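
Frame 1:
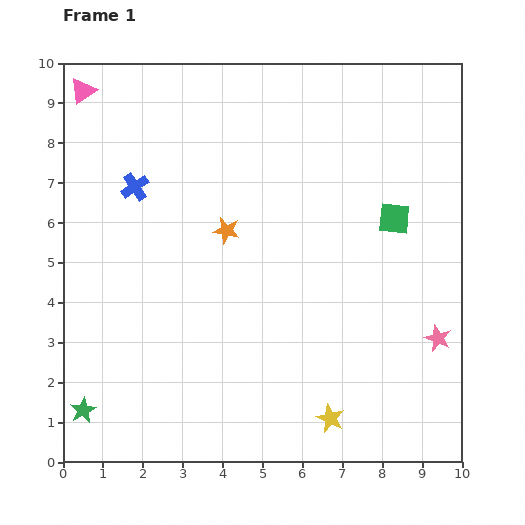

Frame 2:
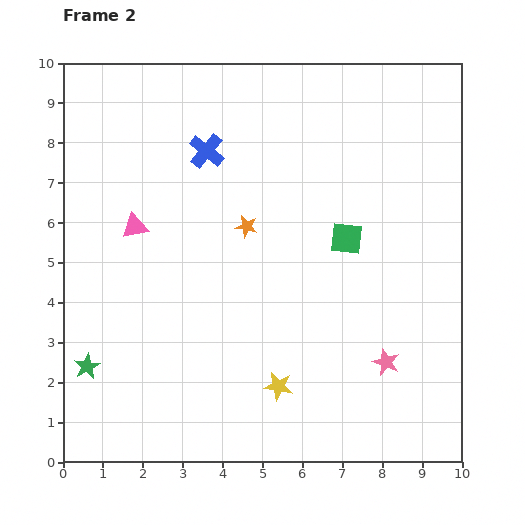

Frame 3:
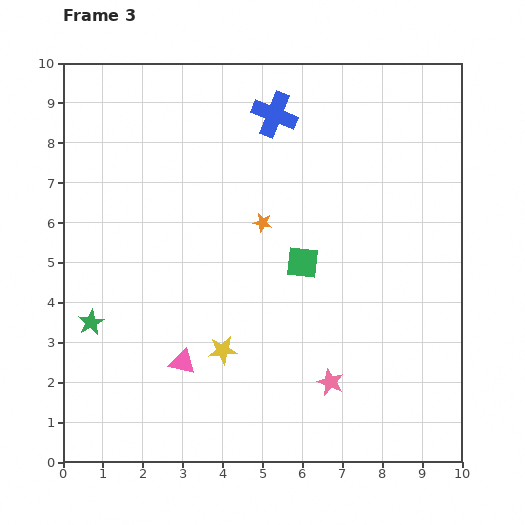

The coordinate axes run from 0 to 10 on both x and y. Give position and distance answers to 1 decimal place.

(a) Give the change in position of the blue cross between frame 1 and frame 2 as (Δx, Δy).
(1.8, 0.9)

The blue cross was at (1.8, 6.9) in frame 1 and (3.6, 7.8) in frame 2.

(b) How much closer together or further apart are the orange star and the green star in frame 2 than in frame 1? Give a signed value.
-0.5

Distance in frame 1: 5.8. Distance in frame 2: 5.3.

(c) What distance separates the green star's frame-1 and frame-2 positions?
1.1

The green star moved from (0.5, 1.3) to (0.6, 2.4), a distance of √(0.1² + 1.1²) ≈ 1.1.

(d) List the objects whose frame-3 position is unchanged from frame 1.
none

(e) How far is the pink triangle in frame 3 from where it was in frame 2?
3.6

The pink triangle moved from (1.8, 5.9) to (3.0, 2.5), a distance of √(1.2² + 3.4²) ≈ 3.6.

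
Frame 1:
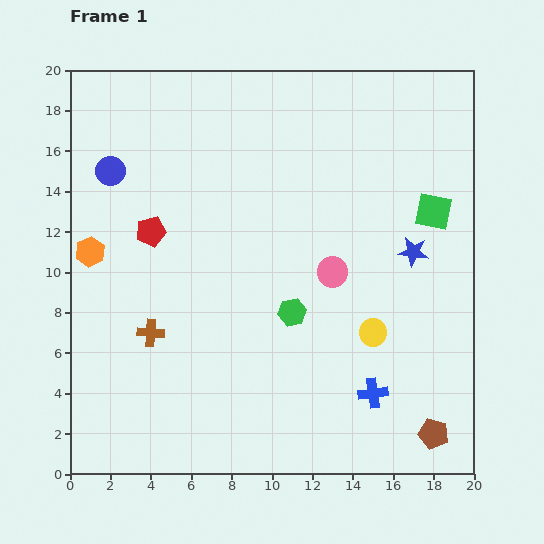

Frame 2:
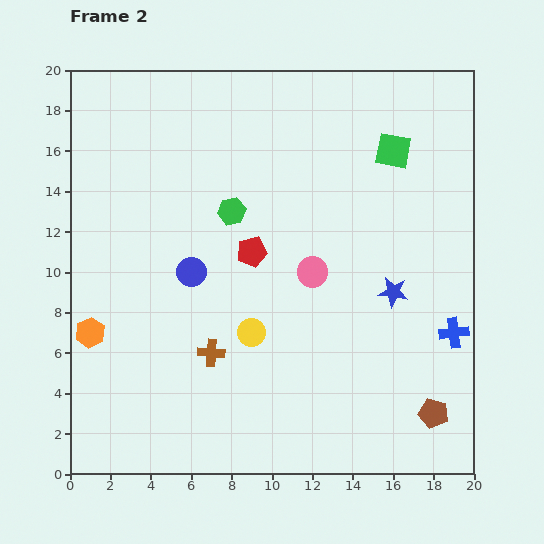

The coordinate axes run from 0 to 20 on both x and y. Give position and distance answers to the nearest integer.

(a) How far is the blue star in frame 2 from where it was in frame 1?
2

The blue star moved from (17, 11) to (16, 9), a distance of √(1² + 2²) ≈ 2.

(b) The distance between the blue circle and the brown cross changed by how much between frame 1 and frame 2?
-4

Distance in frame 1: 8. Distance in frame 2: 4.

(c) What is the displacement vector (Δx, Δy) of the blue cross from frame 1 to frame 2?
(4, 3)

The blue cross was at (15, 4) in frame 1 and (19, 7) in frame 2.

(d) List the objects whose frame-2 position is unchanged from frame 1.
none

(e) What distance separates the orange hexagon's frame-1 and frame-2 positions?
4

The orange hexagon moved from (1, 11) to (1, 7), a distance of √(0² + 4²) ≈ 4.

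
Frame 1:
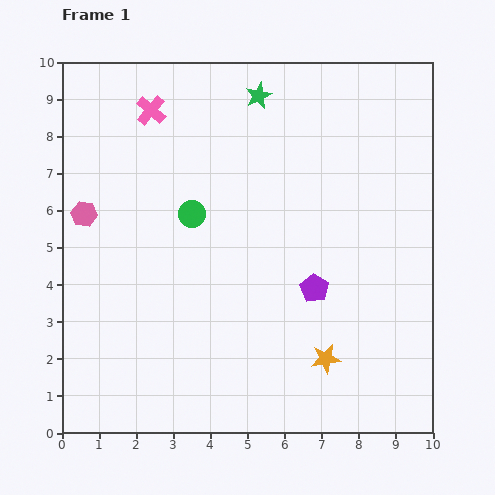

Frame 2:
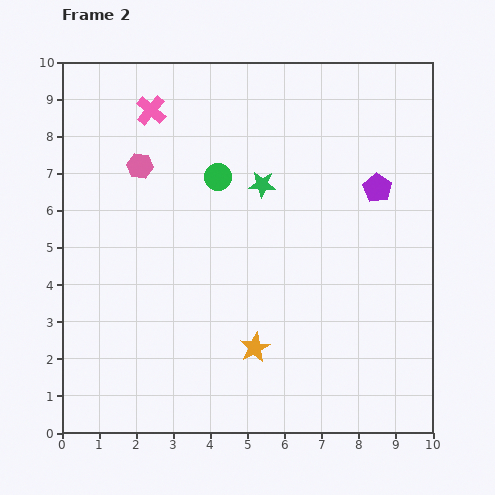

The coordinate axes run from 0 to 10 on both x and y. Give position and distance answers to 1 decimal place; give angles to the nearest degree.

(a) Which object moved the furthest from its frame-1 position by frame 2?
the purple pentagon

(moved 3.2; next 2.4)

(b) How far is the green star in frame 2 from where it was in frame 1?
2.4

The green star moved from (5.3, 9.1) to (5.4, 6.7), a distance of √(0.1² + 2.4²) ≈ 2.4.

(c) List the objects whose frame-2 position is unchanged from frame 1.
the pink cross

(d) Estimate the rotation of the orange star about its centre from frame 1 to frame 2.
19° counter-clockwise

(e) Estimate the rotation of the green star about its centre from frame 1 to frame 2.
27° clockwise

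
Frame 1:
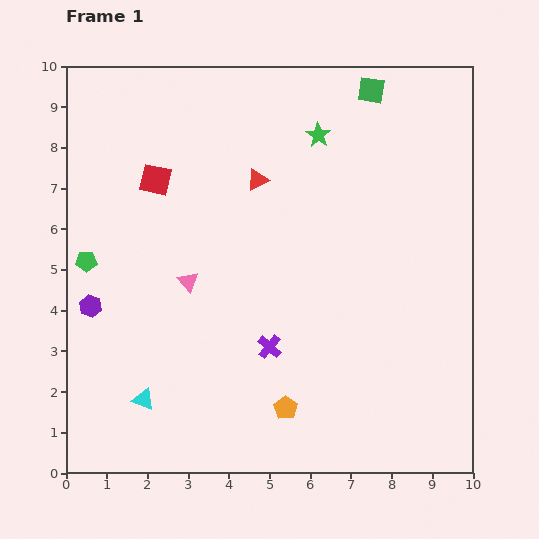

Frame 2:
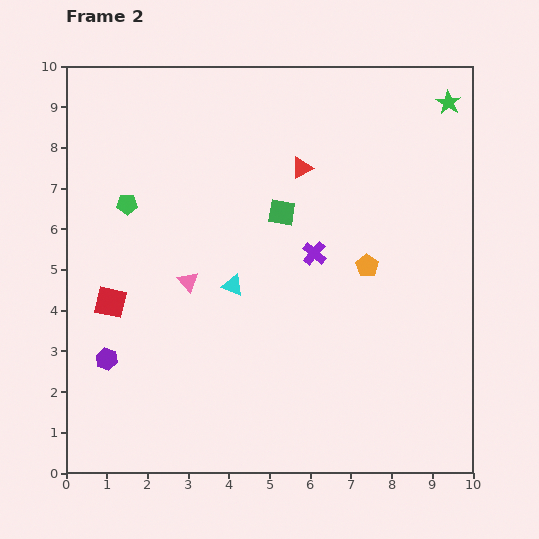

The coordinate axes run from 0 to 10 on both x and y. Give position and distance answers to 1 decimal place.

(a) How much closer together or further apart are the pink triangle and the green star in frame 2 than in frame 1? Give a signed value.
+3.0

Distance in frame 1: 4.8. Distance in frame 2: 7.8.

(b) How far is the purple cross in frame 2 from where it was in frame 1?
2.5

The purple cross moved from (5.0, 3.1) to (6.1, 5.4), a distance of √(1.1² + 2.3²) ≈ 2.5.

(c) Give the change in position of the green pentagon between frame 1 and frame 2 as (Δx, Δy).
(1.0, 1.4)

The green pentagon was at (0.5, 5.2) in frame 1 and (1.5, 6.6) in frame 2.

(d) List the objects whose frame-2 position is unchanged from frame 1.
the pink triangle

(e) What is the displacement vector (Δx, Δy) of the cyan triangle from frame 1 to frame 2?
(2.2, 2.8)

The cyan triangle was at (1.9, 1.8) in frame 1 and (4.1, 4.6) in frame 2.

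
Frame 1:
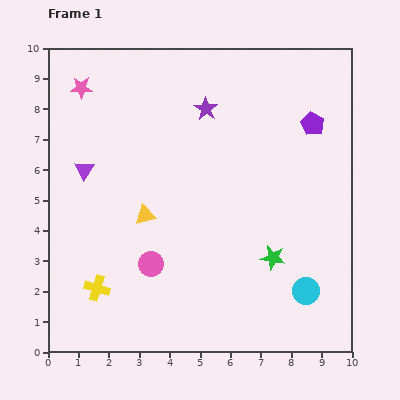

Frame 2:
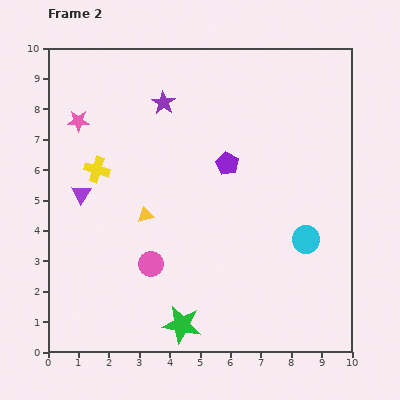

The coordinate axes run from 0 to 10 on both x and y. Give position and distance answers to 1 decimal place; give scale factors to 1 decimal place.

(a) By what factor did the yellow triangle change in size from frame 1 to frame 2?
0.8×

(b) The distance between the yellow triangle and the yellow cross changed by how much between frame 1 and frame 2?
-0.7

Distance in frame 1: 2.9. Distance in frame 2: 2.2.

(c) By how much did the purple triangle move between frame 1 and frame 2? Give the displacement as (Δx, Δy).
(-0.1, -0.8)

The purple triangle was at (1.2, 6.0) in frame 1 and (1.1, 5.2) in frame 2.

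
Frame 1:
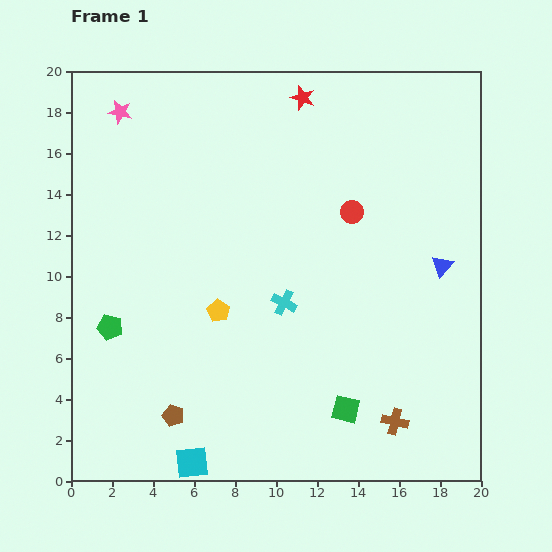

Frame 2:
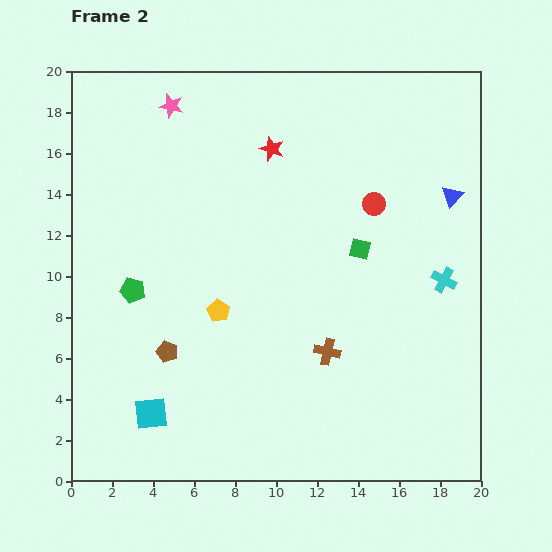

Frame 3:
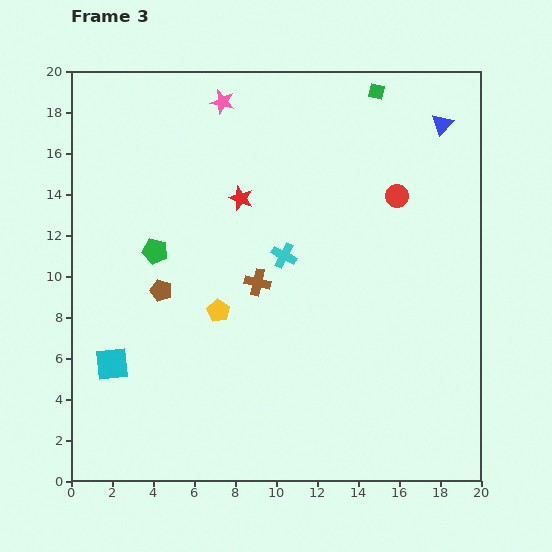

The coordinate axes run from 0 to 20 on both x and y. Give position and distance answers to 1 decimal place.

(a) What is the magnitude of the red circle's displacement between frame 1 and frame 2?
1.2

The red circle moved from (13.7, 13.1) to (14.8, 13.5), a distance of √(1.1² + 0.4²) ≈ 1.2.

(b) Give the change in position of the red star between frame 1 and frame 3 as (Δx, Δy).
(-3.0, -4.9)

The red star was at (11.3, 18.7) in frame 1 and (8.3, 13.8) in frame 3.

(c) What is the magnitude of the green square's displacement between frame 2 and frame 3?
7.7

The green square moved from (14.1, 11.3) to (14.9, 19.0), a distance of √(0.8² + 7.7²) ≈ 7.7.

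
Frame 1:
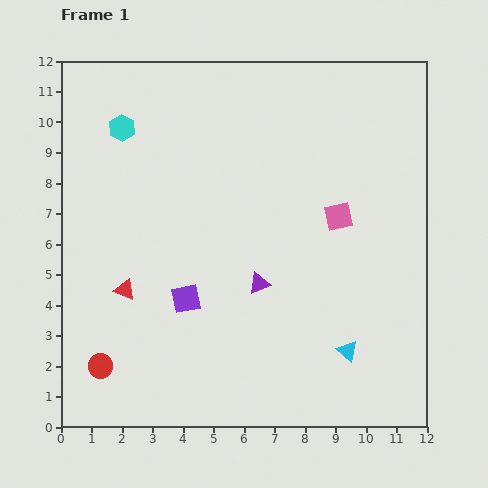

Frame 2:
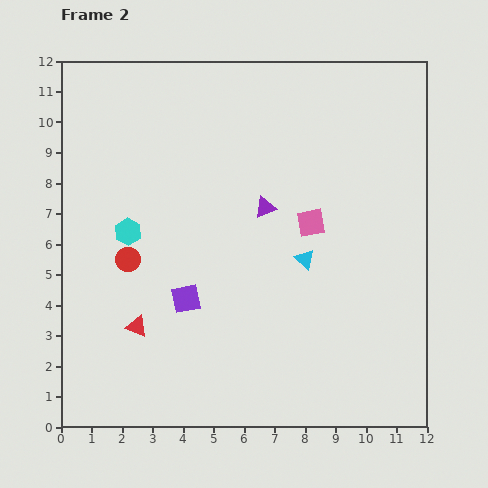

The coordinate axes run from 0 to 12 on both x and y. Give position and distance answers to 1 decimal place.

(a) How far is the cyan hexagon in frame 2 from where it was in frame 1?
3.4

The cyan hexagon moved from (2.0, 9.8) to (2.2, 6.4), a distance of √(0.2² + 3.4²) ≈ 3.4.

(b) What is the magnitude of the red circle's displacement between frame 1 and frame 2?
3.6

The red circle moved from (1.3, 2.0) to (2.2, 5.5), a distance of √(0.9² + 3.5²) ≈ 3.6.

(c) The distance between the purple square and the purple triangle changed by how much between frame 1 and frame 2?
+1.5

Distance in frame 1: 2.5. Distance in frame 2: 4.0.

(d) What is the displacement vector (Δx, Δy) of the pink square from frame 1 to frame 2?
(-0.9, -0.2)

The pink square was at (9.1, 6.9) in frame 1 and (8.2, 6.7) in frame 2.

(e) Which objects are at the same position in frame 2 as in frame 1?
the purple square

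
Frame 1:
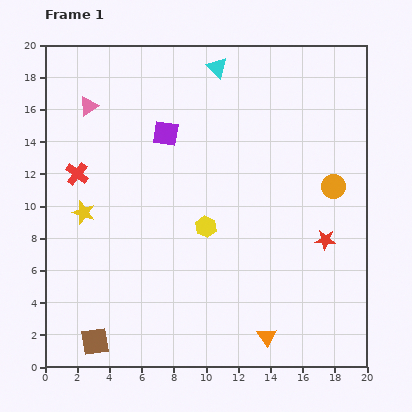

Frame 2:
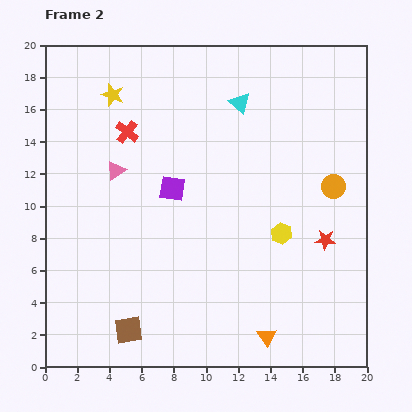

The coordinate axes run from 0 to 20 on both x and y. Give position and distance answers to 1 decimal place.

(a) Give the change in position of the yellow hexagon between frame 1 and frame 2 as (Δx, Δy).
(4.7, -0.4)

The yellow hexagon was at (10.0, 8.7) in frame 1 and (14.7, 8.3) in frame 2.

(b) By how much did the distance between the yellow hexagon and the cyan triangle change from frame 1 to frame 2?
-1.4

Distance in frame 1: 9.9. Distance in frame 2: 8.5.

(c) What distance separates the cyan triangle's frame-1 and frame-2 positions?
2.6

The cyan triangle moved from (10.7, 18.6) to (12.1, 16.4), a distance of √(1.4² + 2.2²) ≈ 2.6.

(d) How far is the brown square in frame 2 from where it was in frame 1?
2.2

The brown square moved from (3.1, 1.6) to (5.2, 2.3), a distance of √(2.1² + 0.7²) ≈ 2.2.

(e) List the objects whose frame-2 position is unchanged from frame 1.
the orange circle, the orange triangle, the red star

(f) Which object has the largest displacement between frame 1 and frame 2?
the yellow star

(moved 7.5; next 4.7)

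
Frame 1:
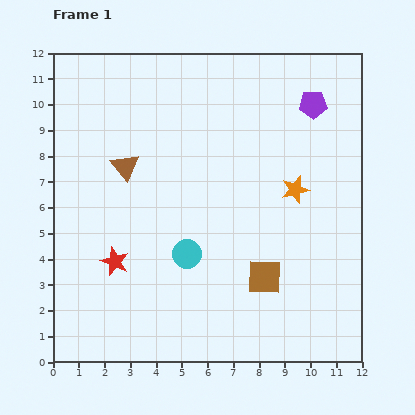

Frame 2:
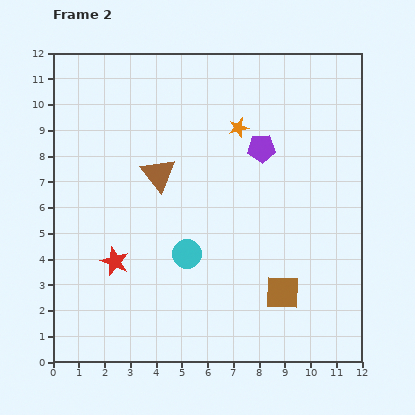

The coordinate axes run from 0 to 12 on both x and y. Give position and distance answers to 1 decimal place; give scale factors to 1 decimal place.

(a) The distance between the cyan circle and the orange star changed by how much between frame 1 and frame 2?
+0.4

Distance in frame 1: 4.9. Distance in frame 2: 5.3.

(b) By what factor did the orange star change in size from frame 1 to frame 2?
0.7×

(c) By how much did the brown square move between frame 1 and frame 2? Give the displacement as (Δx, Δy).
(0.7, -0.6)

The brown square was at (8.2, 3.3) in frame 1 and (8.9, 2.7) in frame 2.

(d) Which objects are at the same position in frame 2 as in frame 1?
the red star, the cyan circle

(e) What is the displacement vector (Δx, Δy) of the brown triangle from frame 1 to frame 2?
(1.3, -0.3)

The brown triangle was at (2.8, 7.6) in frame 1 and (4.1, 7.3) in frame 2.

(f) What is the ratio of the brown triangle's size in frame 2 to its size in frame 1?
1.3×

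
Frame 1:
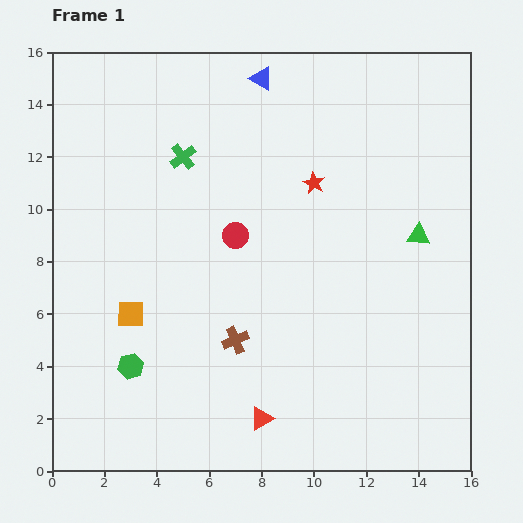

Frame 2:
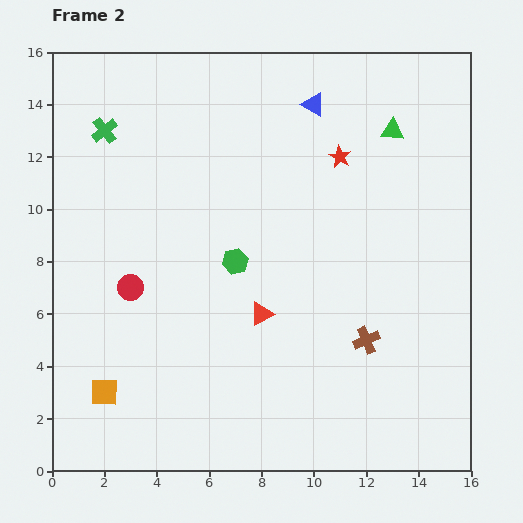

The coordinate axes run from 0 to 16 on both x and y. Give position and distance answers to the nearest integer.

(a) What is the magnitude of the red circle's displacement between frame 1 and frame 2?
4

The red circle moved from (7, 9) to (3, 7), a distance of √(4² + 2²) ≈ 4.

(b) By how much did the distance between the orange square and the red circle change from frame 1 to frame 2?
-1

Distance in frame 1: 5. Distance in frame 2: 4.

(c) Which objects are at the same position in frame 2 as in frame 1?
none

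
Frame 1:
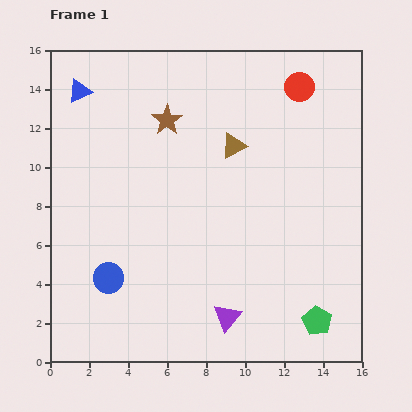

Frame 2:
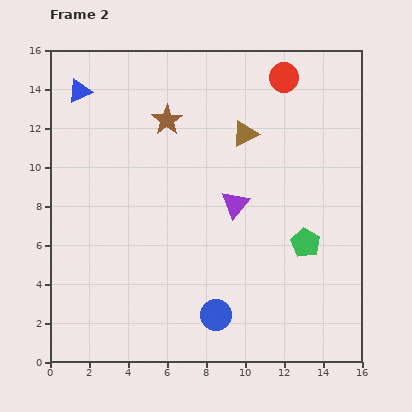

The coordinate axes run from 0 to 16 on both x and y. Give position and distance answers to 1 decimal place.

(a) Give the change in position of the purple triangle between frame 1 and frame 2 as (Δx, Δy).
(0.4, 5.8)

The purple triangle was at (9.1, 2.3) in frame 1 and (9.5, 8.1) in frame 2.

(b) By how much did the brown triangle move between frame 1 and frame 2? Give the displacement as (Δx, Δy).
(0.6, 0.6)

The brown triangle was at (9.4, 11.1) in frame 1 and (10.0, 11.7) in frame 2.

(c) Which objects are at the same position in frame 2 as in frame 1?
the brown star, the blue triangle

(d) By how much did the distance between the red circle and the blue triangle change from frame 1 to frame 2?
-0.8

Distance in frame 1: 11.3. Distance in frame 2: 10.5.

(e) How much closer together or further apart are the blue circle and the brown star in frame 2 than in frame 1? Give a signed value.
+1.7

Distance in frame 1: 8.6. Distance in frame 2: 10.3.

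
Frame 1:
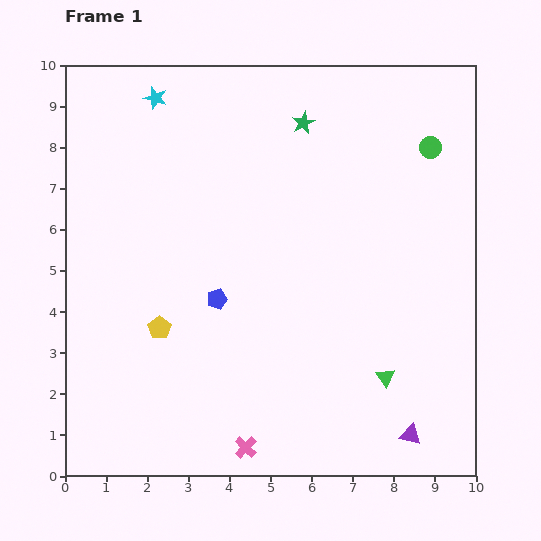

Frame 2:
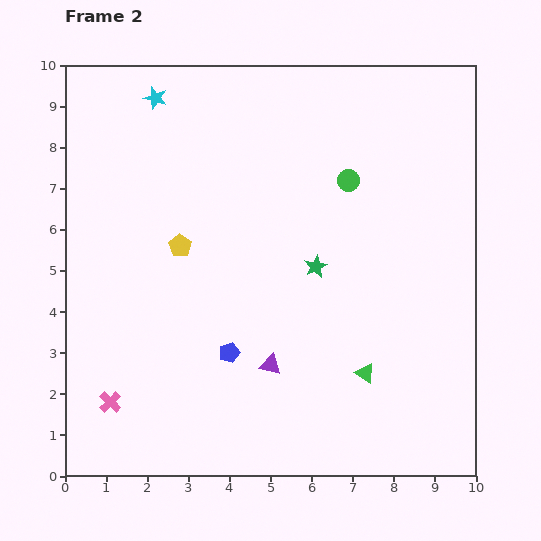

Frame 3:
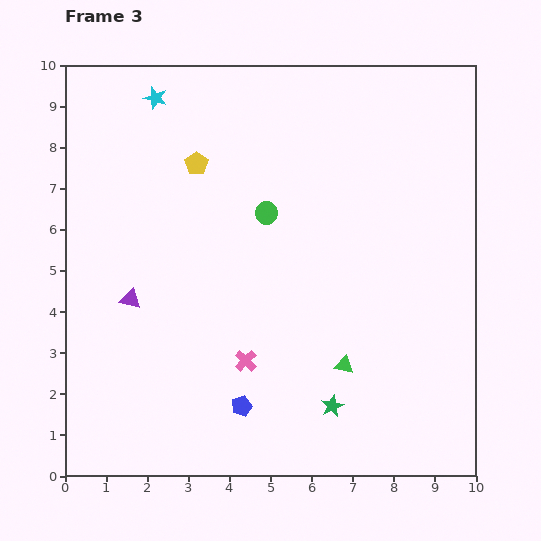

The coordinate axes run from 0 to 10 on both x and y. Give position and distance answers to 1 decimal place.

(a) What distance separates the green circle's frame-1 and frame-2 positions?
2.2

The green circle moved from (8.9, 8.0) to (6.9, 7.2), a distance of √(2.0² + 0.8²) ≈ 2.2.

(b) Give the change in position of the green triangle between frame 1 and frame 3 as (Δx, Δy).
(-1.0, 0.3)

The green triangle was at (7.8, 2.4) in frame 1 and (6.8, 2.7) in frame 3.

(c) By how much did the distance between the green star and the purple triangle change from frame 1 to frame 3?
-2.5

Distance in frame 1: 8.0. Distance in frame 3: 5.5.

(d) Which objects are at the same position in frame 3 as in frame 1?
the cyan star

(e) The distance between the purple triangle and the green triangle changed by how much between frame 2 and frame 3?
+3.1

Distance in frame 2: 2.3. Distance in frame 3: 5.4.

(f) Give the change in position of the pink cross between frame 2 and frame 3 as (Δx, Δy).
(3.3, 1.0)

The pink cross was at (1.1, 1.8) in frame 2 and (4.4, 2.8) in frame 3.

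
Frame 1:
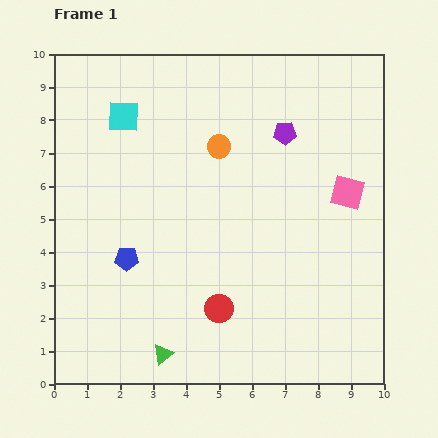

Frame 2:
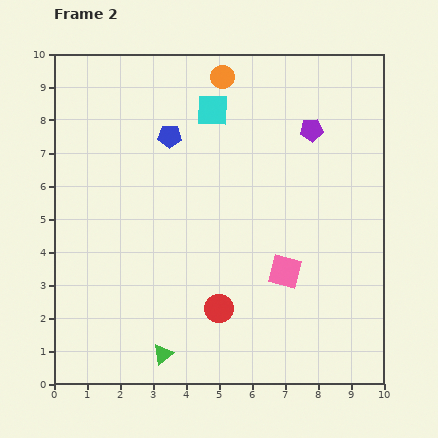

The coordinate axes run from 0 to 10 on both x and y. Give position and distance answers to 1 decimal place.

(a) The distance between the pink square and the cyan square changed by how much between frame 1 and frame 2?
-1.8

Distance in frame 1: 7.2. Distance in frame 2: 5.4.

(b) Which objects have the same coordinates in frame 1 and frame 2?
the red circle, the green triangle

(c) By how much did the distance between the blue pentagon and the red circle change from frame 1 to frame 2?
+2.2

Distance in frame 1: 3.2. Distance in frame 2: 5.4.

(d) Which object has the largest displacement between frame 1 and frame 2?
the blue pentagon

(moved 3.9; next 3.1)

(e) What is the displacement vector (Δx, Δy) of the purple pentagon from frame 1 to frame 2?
(0.8, 0.1)

The purple pentagon was at (7.0, 7.6) in frame 1 and (7.8, 7.7) in frame 2.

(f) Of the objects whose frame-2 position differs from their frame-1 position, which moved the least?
the purple pentagon

(moved 0.8)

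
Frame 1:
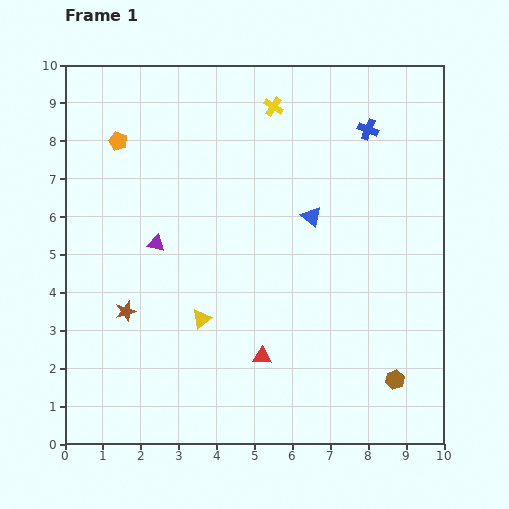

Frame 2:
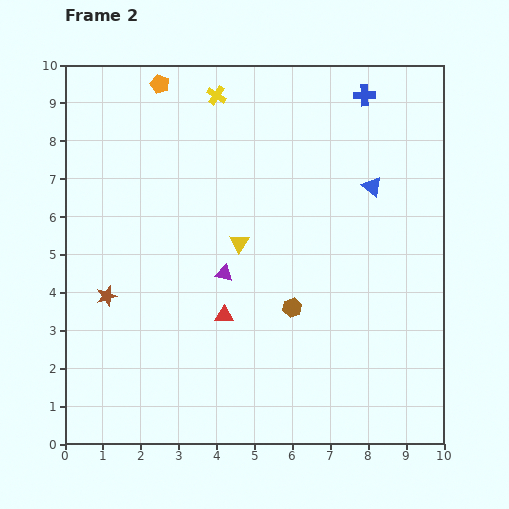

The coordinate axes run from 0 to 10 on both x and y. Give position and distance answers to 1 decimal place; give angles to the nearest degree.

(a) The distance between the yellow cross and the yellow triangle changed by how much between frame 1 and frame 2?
-2.0

Distance in frame 1: 5.9. Distance in frame 2: 3.9.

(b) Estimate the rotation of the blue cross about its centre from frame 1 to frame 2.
24° counter-clockwise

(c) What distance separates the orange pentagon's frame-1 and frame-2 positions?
1.9

The orange pentagon moved from (1.4, 8.0) to (2.5, 9.5), a distance of √(1.1² + 1.5²) ≈ 1.9.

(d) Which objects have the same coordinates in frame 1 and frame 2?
none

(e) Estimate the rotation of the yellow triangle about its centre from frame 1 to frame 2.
20° counter-clockwise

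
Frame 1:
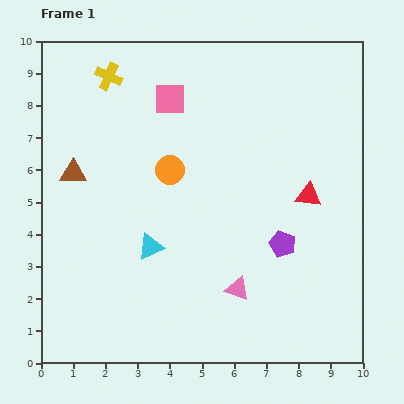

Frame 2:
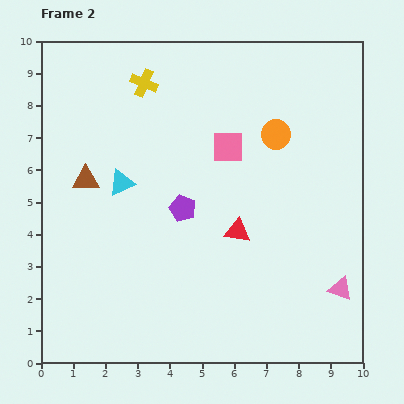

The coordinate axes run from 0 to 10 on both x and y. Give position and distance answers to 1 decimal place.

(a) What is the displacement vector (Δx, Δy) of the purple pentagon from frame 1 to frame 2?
(-3.1, 1.1)

The purple pentagon was at (7.5, 3.7) in frame 1 and (4.4, 4.8) in frame 2.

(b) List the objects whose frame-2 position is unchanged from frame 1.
none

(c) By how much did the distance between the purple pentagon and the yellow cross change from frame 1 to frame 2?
-3.4

Distance in frame 1: 7.5. Distance in frame 2: 4.1.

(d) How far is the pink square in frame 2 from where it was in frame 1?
2.3

The pink square moved from (4.0, 8.2) to (5.8, 6.7), a distance of √(1.8² + 1.5²) ≈ 2.3.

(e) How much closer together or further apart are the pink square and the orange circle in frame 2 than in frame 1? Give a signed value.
-0.6

Distance in frame 1: 2.2. Distance in frame 2: 1.6.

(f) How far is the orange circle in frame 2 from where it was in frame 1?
3.5

The orange circle moved from (4.0, 6.0) to (7.3, 7.1), a distance of √(3.3² + 1.1²) ≈ 3.5.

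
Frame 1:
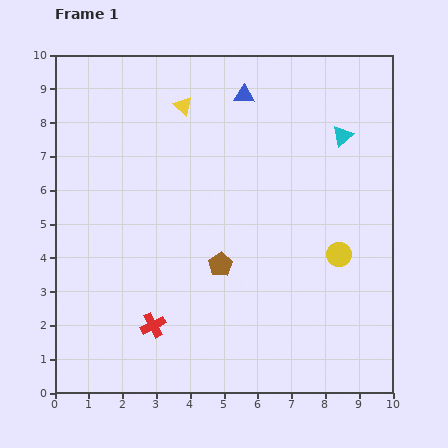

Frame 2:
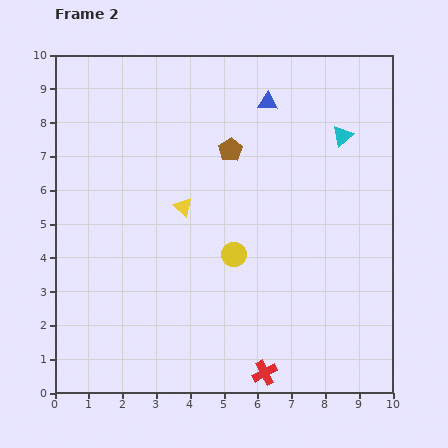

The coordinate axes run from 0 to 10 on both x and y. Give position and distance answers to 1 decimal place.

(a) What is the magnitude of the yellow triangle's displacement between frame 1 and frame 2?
3.0

The yellow triangle moved from (3.8, 8.5) to (3.8, 5.5), a distance of √(0.0² + 3.0²) ≈ 3.0.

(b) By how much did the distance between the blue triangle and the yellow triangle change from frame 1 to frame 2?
+2.2

Distance in frame 1: 1.8. Distance in frame 2: 4.0.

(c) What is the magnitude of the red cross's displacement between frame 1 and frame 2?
3.6

The red cross moved from (2.9, 2.0) to (6.2, 0.6), a distance of √(3.3² + 1.4²) ≈ 3.6.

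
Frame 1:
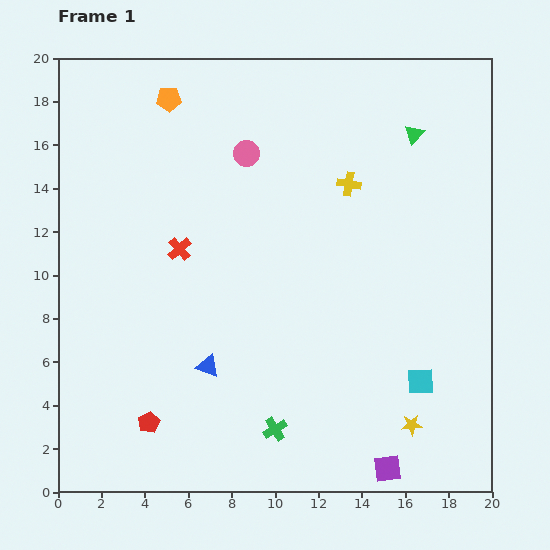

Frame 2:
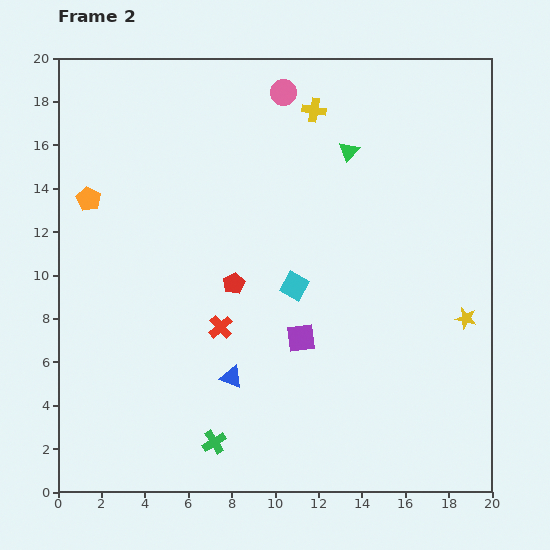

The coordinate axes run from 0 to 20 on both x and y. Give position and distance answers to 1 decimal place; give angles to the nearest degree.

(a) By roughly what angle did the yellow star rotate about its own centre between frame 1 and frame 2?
16° clockwise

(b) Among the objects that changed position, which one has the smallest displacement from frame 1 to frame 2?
the blue triangle

(moved 1.2)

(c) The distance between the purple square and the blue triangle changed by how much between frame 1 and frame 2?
-5.8

Distance in frame 1: 9.5. Distance in frame 2: 3.7.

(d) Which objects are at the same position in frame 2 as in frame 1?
none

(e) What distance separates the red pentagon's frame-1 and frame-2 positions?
7.5

The red pentagon moved from (4.2, 3.2) to (8.1, 9.6), a distance of √(3.9² + 6.4²) ≈ 7.5.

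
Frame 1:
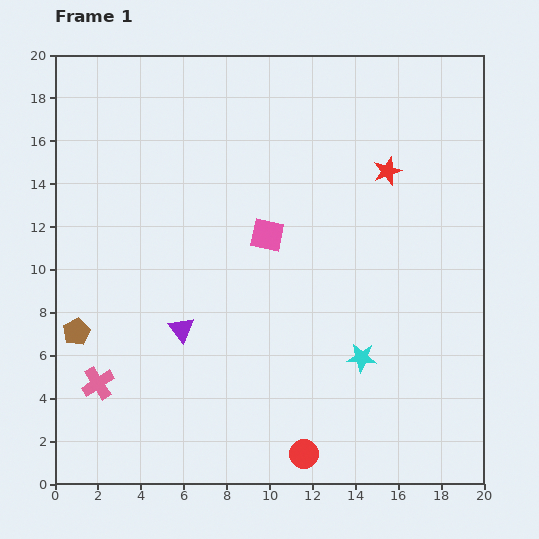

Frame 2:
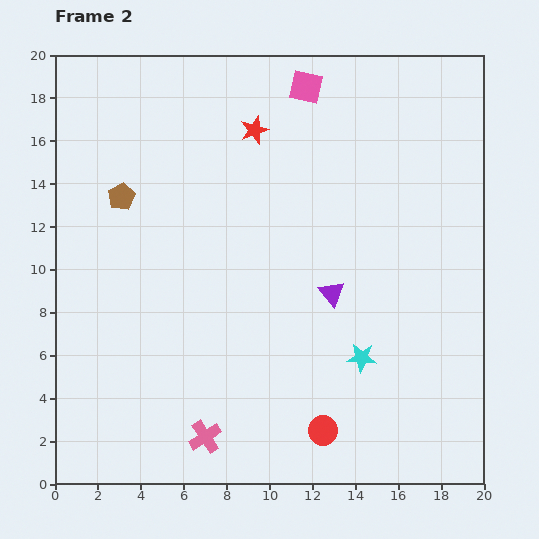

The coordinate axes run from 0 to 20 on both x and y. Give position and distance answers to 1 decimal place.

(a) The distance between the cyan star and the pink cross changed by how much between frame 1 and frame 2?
-4.2

Distance in frame 1: 12.4. Distance in frame 2: 8.2.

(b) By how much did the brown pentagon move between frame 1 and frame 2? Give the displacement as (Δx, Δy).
(2.1, 6.3)

The brown pentagon was at (1.0, 7.1) in frame 1 and (3.1, 13.4) in frame 2.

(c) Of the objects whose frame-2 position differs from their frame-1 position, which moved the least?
the red circle

(moved 1.4)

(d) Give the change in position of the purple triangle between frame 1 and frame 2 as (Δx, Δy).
(7.0, 1.7)

The purple triangle was at (5.9, 7.2) in frame 1 and (12.9, 8.9) in frame 2.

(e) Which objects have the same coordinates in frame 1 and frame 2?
the cyan star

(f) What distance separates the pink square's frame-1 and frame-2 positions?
7.1

The pink square moved from (9.9, 11.6) to (11.7, 18.5), a distance of √(1.8² + 6.9²) ≈ 7.1.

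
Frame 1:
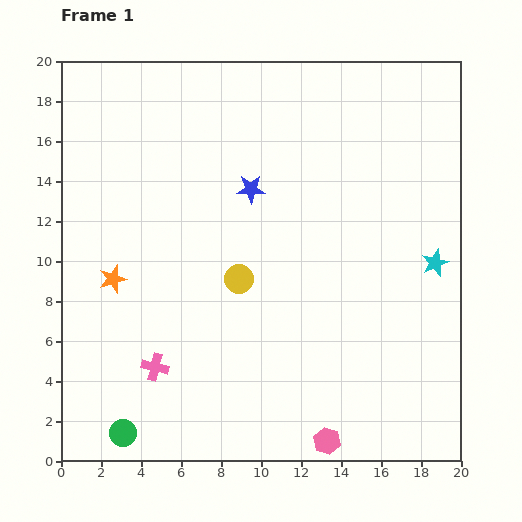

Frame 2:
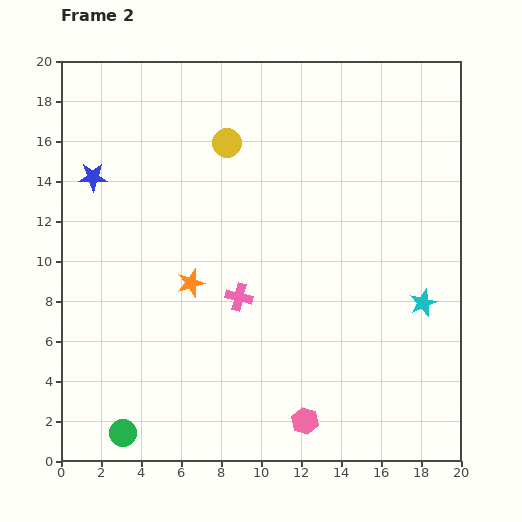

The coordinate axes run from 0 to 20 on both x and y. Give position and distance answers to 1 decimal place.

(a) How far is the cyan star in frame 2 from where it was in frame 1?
2.1

The cyan star moved from (18.7, 9.9) to (18.1, 7.9), a distance of √(0.6² + 2.0²) ≈ 2.1.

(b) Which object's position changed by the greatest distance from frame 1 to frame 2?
the blue star

(moved 7.9; next 6.8)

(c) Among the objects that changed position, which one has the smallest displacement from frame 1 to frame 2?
the pink hexagon

(moved 1.5)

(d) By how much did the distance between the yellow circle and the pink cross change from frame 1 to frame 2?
+1.6

Distance in frame 1: 6.1. Distance in frame 2: 7.7.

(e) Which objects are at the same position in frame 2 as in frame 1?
the green circle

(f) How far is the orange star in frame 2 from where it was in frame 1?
3.9

The orange star moved from (2.6, 9.1) to (6.5, 8.9), a distance of √(3.9² + 0.2²) ≈ 3.9.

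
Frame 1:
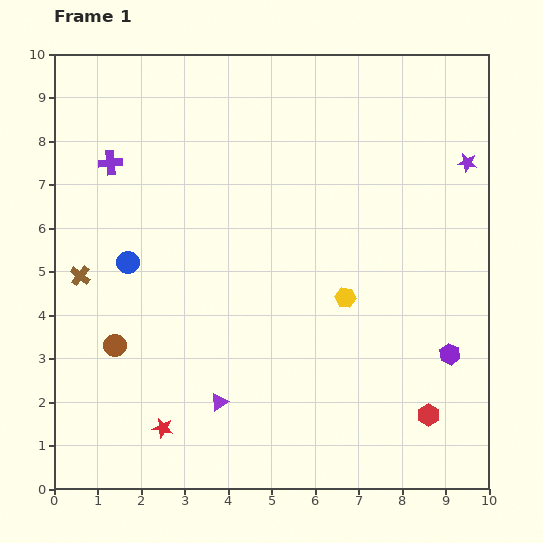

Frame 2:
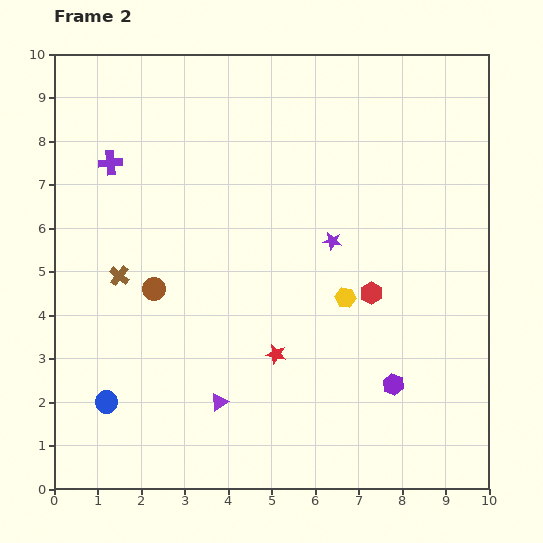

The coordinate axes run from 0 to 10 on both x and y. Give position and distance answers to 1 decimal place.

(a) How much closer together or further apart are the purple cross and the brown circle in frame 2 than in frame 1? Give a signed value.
-1.1

Distance in frame 1: 4.2. Distance in frame 2: 3.1.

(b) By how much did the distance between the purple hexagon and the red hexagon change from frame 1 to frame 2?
+0.7

Distance in frame 1: 1.5. Distance in frame 2: 2.2.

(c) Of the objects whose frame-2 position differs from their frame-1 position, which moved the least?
the brown cross

(moved 0.9)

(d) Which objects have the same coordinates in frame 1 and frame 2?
the yellow hexagon, the purple cross, the purple triangle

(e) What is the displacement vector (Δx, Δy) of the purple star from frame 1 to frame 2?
(-3.1, -1.8)

The purple star was at (9.5, 7.5) in frame 1 and (6.4, 5.7) in frame 2.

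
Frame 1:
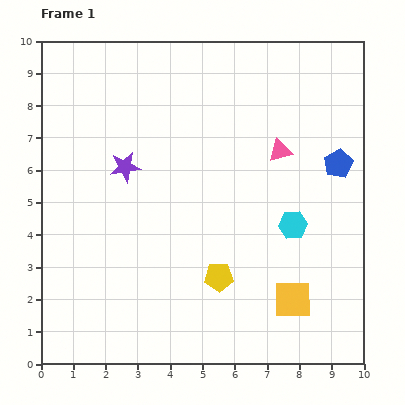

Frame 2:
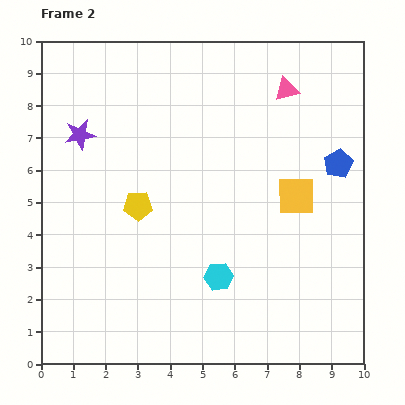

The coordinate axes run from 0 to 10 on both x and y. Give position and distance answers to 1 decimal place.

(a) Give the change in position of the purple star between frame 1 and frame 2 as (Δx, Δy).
(-1.4, 1.0)

The purple star was at (2.6, 6.1) in frame 1 and (1.2, 7.1) in frame 2.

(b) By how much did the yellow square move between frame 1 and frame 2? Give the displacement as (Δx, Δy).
(0.1, 3.2)

The yellow square was at (7.8, 2.0) in frame 1 and (7.9, 5.2) in frame 2.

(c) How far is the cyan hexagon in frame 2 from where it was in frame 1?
2.8

The cyan hexagon moved from (7.8, 4.3) to (5.5, 2.7), a distance of √(2.3² + 1.6²) ≈ 2.8.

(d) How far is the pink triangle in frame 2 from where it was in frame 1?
1.9

The pink triangle moved from (7.4, 6.6) to (7.6, 8.5), a distance of √(0.2² + 1.9²) ≈ 1.9.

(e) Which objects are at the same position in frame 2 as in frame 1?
the blue pentagon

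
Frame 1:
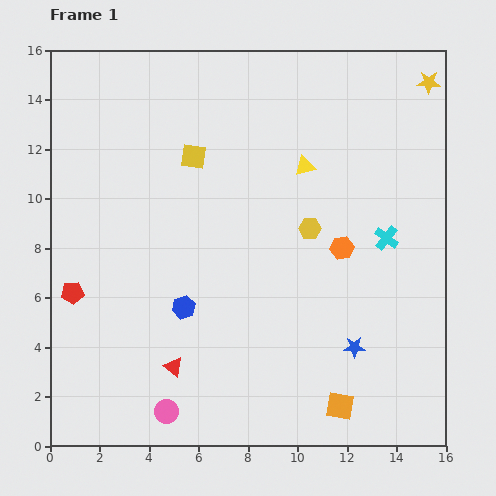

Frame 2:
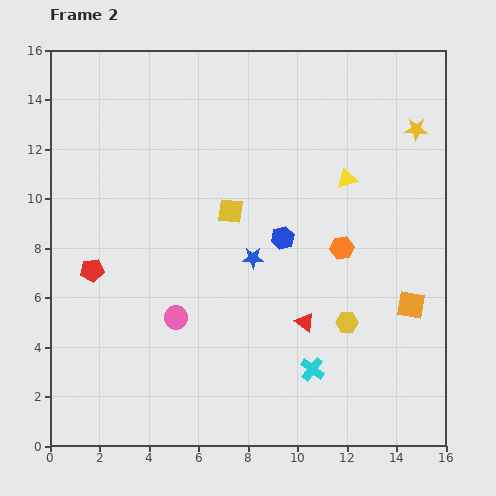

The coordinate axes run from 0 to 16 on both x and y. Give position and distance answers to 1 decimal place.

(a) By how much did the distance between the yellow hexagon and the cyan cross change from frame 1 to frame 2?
-0.7

Distance in frame 1: 3.1. Distance in frame 2: 2.4.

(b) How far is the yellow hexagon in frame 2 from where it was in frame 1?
4.1

The yellow hexagon moved from (10.5, 8.8) to (12.0, 5.0), a distance of √(1.5² + 3.8²) ≈ 4.1.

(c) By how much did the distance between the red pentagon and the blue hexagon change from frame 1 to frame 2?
+3.3

Distance in frame 1: 4.5. Distance in frame 2: 7.8.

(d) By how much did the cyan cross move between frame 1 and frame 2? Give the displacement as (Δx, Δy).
(-3.0, -5.3)

The cyan cross was at (13.6, 8.4) in frame 1 and (10.6, 3.1) in frame 2.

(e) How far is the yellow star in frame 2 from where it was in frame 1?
2.0

The yellow star moved from (15.3, 14.7) to (14.8, 12.8), a distance of √(0.5² + 1.9²) ≈ 2.0.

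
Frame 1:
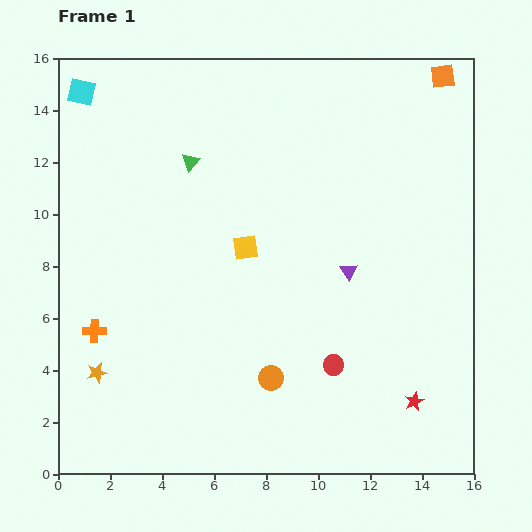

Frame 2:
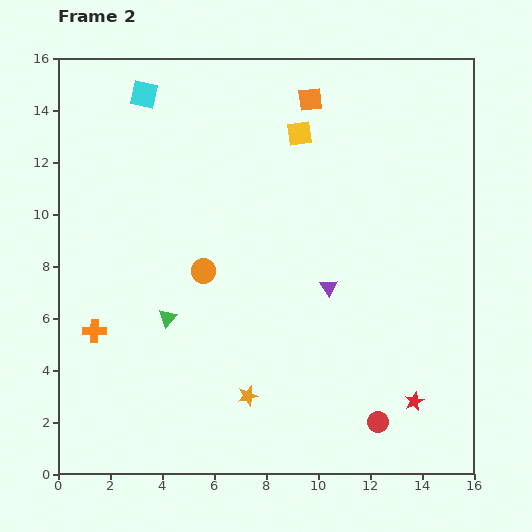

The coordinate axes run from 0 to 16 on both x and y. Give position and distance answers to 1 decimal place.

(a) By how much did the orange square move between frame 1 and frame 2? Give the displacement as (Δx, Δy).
(-5.1, -0.9)

The orange square was at (14.8, 15.3) in frame 1 and (9.7, 14.4) in frame 2.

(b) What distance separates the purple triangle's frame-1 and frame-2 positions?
1.0

The purple triangle moved from (11.2, 7.8) to (10.4, 7.2), a distance of √(0.8² + 0.6²) ≈ 1.0.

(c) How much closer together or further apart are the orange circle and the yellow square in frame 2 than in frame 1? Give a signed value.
+1.4

Distance in frame 1: 5.1. Distance in frame 2: 6.5.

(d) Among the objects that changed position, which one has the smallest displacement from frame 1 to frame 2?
the purple triangle

(moved 1.0)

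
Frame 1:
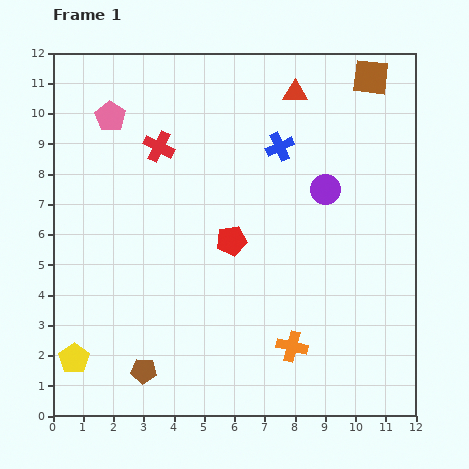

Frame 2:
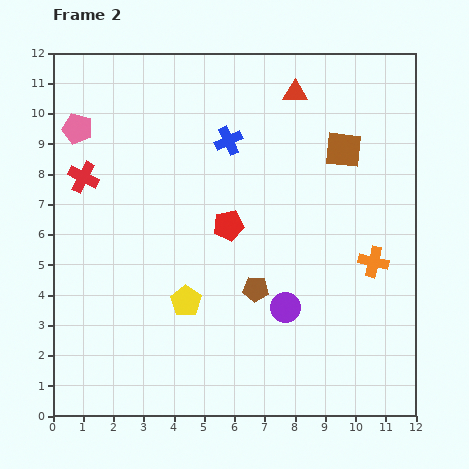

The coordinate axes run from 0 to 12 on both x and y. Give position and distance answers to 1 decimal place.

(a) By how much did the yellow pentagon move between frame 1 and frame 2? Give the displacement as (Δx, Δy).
(3.7, 1.9)

The yellow pentagon was at (0.7, 1.9) in frame 1 and (4.4, 3.8) in frame 2.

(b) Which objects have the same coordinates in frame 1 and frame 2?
the red triangle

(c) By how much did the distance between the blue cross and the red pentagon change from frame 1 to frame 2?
-0.7

Distance in frame 1: 3.5. Distance in frame 2: 2.8.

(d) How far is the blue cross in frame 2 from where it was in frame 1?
1.7

The blue cross moved from (7.5, 8.9) to (5.8, 9.1), a distance of √(1.7² + 0.2²) ≈ 1.7.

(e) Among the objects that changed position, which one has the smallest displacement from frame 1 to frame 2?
the red pentagon

(moved 0.5)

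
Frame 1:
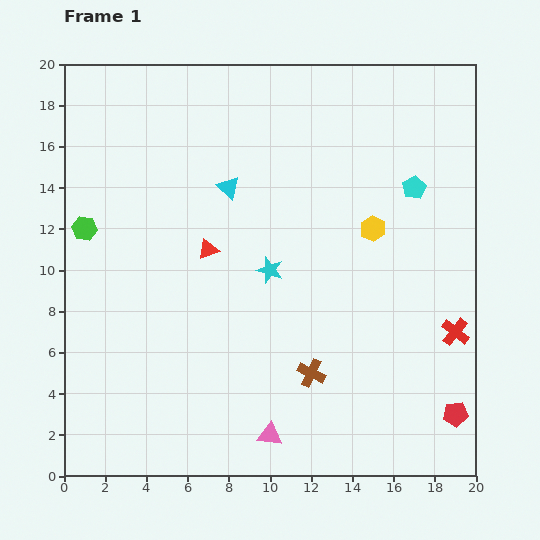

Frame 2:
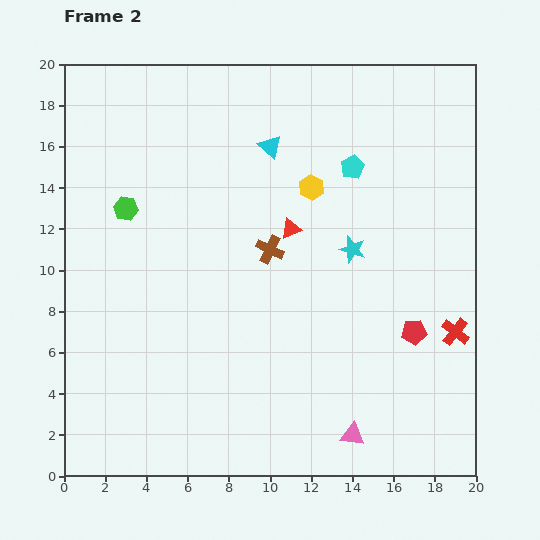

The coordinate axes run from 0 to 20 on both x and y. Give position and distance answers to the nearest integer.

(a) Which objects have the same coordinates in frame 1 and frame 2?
the red cross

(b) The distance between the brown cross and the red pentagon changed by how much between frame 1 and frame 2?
+1

Distance in frame 1: 7. Distance in frame 2: 8.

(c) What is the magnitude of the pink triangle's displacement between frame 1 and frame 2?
4

The pink triangle moved from (10, 2) to (14, 2), a distance of √(4² + 0²) ≈ 4.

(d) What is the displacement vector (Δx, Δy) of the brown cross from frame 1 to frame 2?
(-2, 6)

The brown cross was at (12, 5) in frame 1 and (10, 11) in frame 2.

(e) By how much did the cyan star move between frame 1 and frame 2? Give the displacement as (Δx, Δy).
(4, 1)

The cyan star was at (10, 10) in frame 1 and (14, 11) in frame 2.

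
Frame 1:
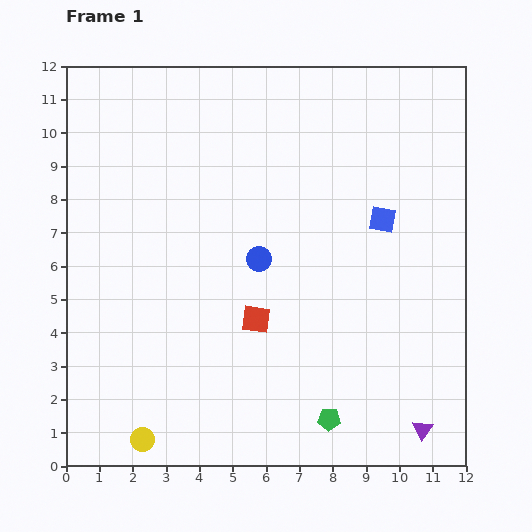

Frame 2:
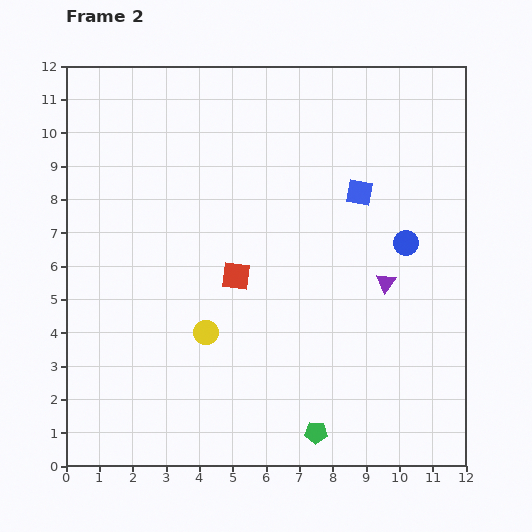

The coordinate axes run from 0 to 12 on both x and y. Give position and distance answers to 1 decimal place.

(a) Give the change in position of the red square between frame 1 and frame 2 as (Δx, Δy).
(-0.6, 1.3)

The red square was at (5.7, 4.4) in frame 1 and (5.1, 5.7) in frame 2.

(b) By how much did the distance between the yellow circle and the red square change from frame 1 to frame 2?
-3.1

Distance in frame 1: 5.0. Distance in frame 2: 1.9.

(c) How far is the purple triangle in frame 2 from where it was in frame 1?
4.5

The purple triangle moved from (10.7, 1.1) to (9.6, 5.5), a distance of √(1.1² + 4.4²) ≈ 4.5.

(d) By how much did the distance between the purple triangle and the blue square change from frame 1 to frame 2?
-3.6

Distance in frame 1: 6.4. Distance in frame 2: 2.8.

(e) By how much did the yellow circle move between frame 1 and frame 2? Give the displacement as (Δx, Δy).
(1.9, 3.2)

The yellow circle was at (2.3, 0.8) in frame 1 and (4.2, 4.0) in frame 2.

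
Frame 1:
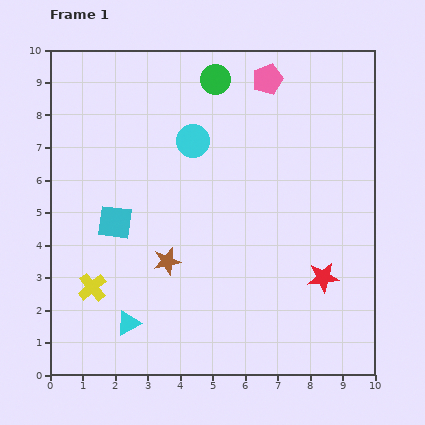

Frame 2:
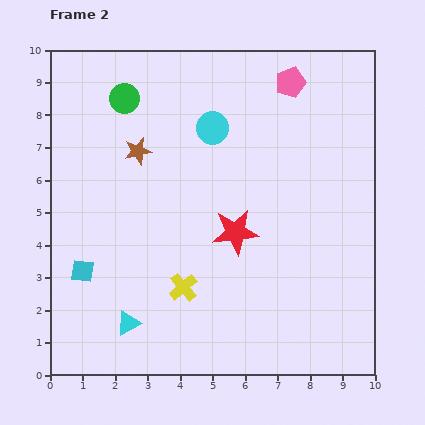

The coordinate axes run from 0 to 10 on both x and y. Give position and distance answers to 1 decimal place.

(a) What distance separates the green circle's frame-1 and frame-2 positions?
2.9

The green circle moved from (5.1, 9.1) to (2.3, 8.5), a distance of √(2.8² + 0.6²) ≈ 2.9.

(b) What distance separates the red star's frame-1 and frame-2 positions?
3.0

The red star moved from (8.4, 3.0) to (5.7, 4.4), a distance of √(2.7² + 1.4²) ≈ 3.0.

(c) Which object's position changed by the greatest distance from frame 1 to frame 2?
the brown star

(moved 3.5; next 3.0)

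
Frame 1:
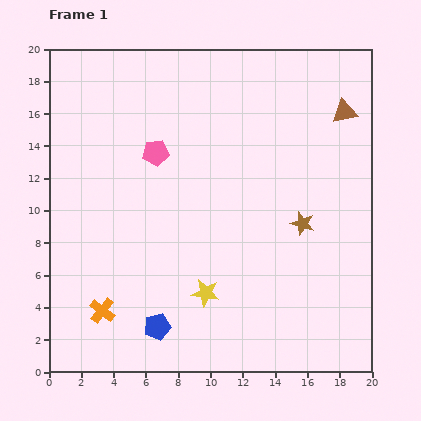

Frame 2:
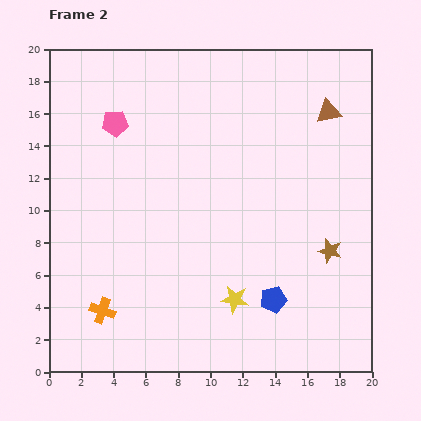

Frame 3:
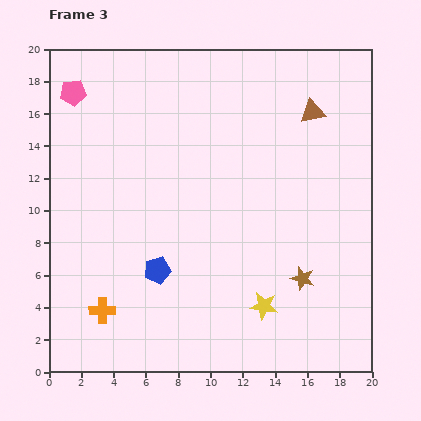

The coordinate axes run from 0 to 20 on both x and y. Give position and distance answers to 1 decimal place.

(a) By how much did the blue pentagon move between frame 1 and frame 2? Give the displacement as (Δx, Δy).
(7.2, 1.7)

The blue pentagon was at (6.7, 2.8) in frame 1 and (13.9, 4.5) in frame 2.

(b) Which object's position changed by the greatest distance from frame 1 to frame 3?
the pink pentagon

(moved 6.3; next 3.7)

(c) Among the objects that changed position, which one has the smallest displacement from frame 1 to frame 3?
the brown triangle

(moved 2.0)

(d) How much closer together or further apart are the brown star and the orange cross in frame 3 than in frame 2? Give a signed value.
-2.0

Distance in frame 2: 14.6. Distance in frame 3: 12.6.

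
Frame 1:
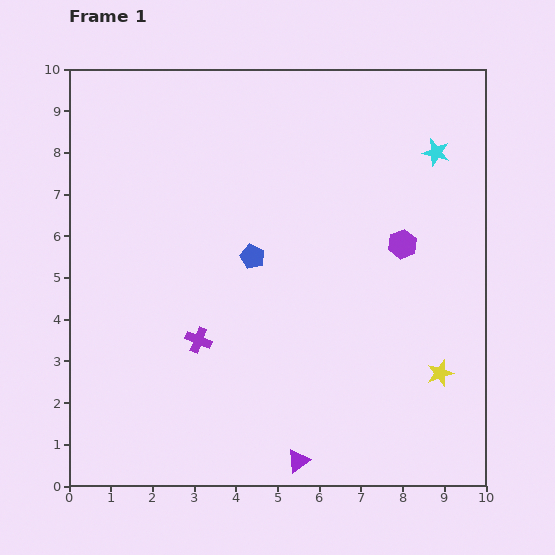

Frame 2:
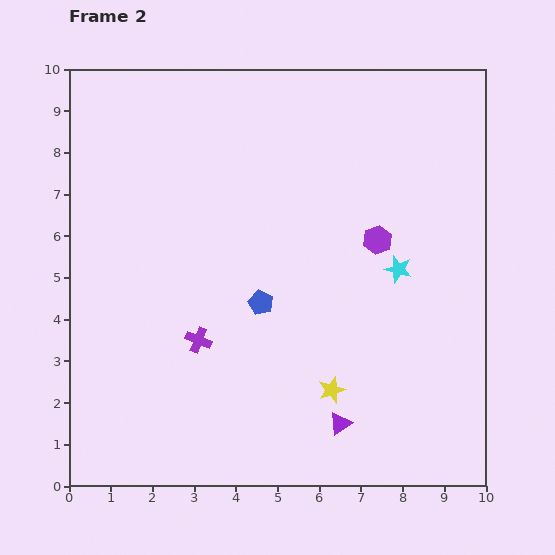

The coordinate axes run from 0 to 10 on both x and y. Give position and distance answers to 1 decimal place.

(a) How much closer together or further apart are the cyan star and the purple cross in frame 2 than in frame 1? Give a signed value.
-2.2

Distance in frame 1: 7.3. Distance in frame 2: 5.1.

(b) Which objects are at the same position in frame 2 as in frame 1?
the purple cross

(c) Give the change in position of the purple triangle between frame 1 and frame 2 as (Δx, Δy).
(1.0, 0.9)

The purple triangle was at (5.5, 0.6) in frame 1 and (6.5, 1.5) in frame 2.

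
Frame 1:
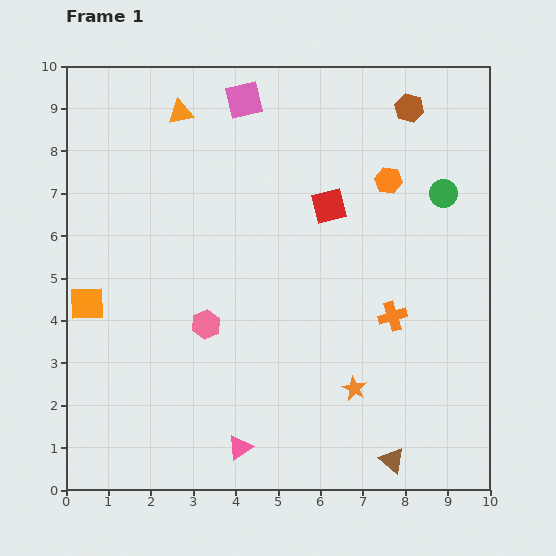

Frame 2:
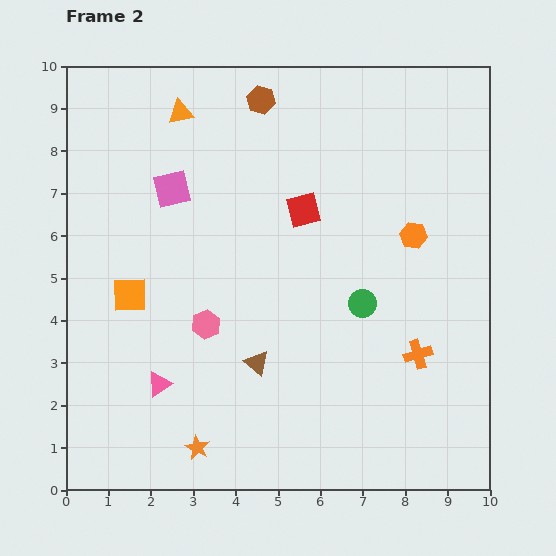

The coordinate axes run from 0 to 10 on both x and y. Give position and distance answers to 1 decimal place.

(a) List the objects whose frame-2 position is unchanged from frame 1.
the orange triangle, the pink hexagon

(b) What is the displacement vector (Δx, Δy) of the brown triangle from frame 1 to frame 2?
(-3.2, 2.3)

The brown triangle was at (7.7, 0.7) in frame 1 and (4.5, 3.0) in frame 2.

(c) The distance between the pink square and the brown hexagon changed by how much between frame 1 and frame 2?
-0.9

Distance in frame 1: 3.9. Distance in frame 2: 3.0.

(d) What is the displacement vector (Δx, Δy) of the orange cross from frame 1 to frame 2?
(0.6, -0.9)

The orange cross was at (7.7, 4.1) in frame 1 and (8.3, 3.2) in frame 2.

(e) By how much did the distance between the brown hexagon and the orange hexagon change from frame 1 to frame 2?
+3.0

Distance in frame 1: 1.8. Distance in frame 2: 4.8.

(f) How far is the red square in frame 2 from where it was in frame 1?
0.6

The red square moved from (6.2, 6.7) to (5.6, 6.6), a distance of √(0.6² + 0.1²) ≈ 0.6.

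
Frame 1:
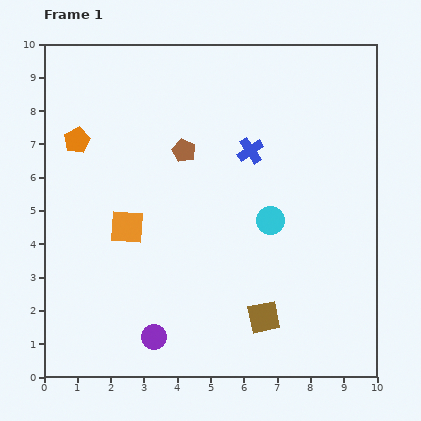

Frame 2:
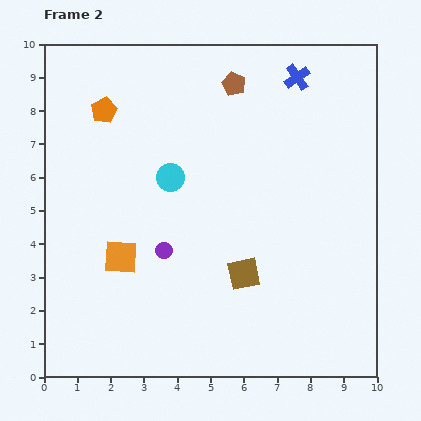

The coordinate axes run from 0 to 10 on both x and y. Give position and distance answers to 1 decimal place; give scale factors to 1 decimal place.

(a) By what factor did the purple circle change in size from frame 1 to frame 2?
0.7×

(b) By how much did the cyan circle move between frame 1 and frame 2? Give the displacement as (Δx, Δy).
(-3.0, 1.3)

The cyan circle was at (6.8, 4.7) in frame 1 and (3.8, 6.0) in frame 2.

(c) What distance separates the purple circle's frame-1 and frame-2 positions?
2.6

The purple circle moved from (3.3, 1.2) to (3.6, 3.8), a distance of √(0.3² + 2.6²) ≈ 2.6.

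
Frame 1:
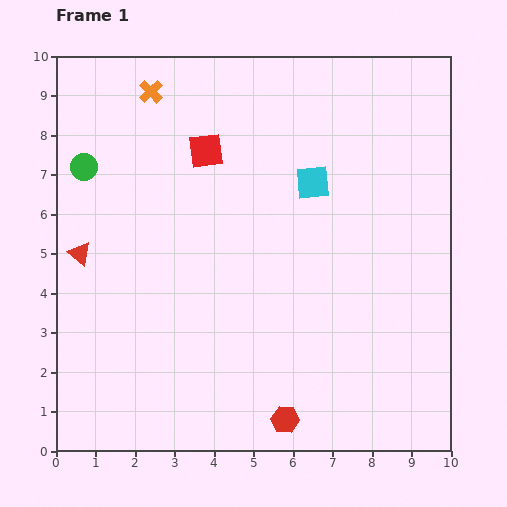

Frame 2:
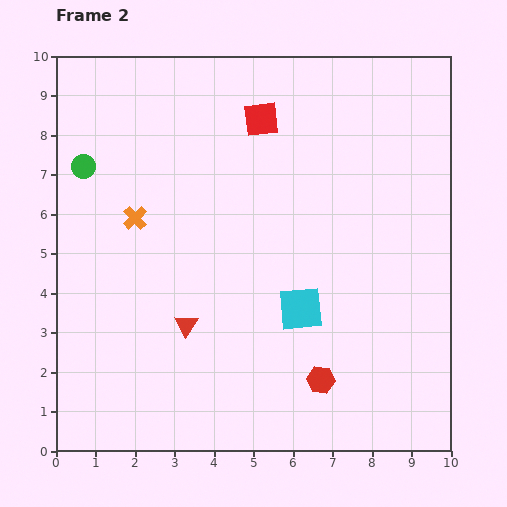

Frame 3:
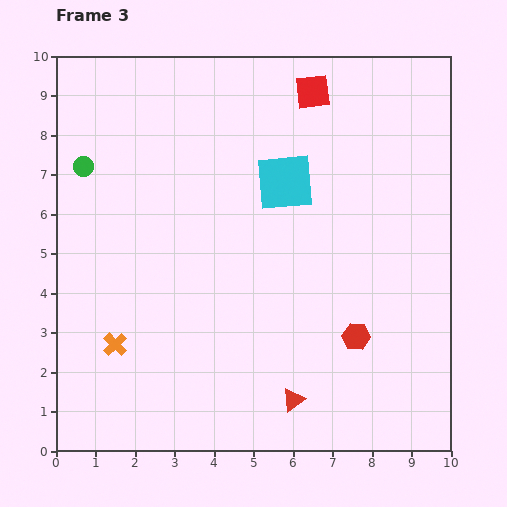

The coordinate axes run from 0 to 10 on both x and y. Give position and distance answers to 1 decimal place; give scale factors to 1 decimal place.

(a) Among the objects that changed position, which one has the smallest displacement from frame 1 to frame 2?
the red hexagon

(moved 1.3)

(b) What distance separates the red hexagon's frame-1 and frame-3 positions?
2.8

The red hexagon moved from (5.8, 0.8) to (7.6, 2.9), a distance of √(1.8² + 2.1²) ≈ 2.8.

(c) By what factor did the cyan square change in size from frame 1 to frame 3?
1.7×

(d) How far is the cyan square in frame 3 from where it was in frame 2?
3.2

The cyan square moved from (6.2, 3.6) to (5.8, 6.8), a distance of √(0.4² + 3.2²) ≈ 3.2.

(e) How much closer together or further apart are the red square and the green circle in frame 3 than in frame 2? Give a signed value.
+1.4

Distance in frame 2: 4.7. Distance in frame 3: 6.1.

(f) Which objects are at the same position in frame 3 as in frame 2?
the green circle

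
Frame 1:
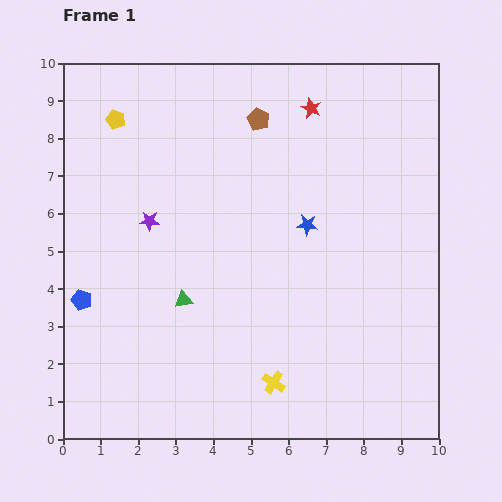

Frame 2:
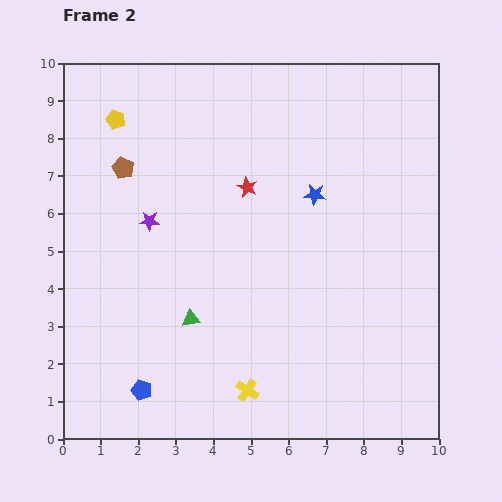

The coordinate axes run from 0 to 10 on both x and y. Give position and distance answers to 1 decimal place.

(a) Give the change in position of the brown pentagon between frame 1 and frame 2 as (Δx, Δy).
(-3.6, -1.3)

The brown pentagon was at (5.2, 8.5) in frame 1 and (1.6, 7.2) in frame 2.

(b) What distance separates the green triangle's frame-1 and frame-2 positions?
0.5

The green triangle moved from (3.2, 3.7) to (3.4, 3.2), a distance of √(0.2² + 0.5²) ≈ 0.5.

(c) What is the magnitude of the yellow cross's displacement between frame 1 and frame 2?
0.7

The yellow cross moved from (5.6, 1.5) to (4.9, 1.3), a distance of √(0.7² + 0.2²) ≈ 0.7.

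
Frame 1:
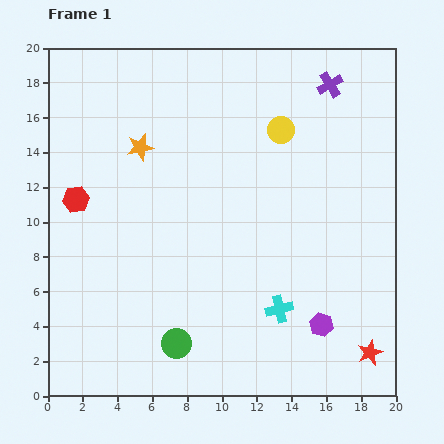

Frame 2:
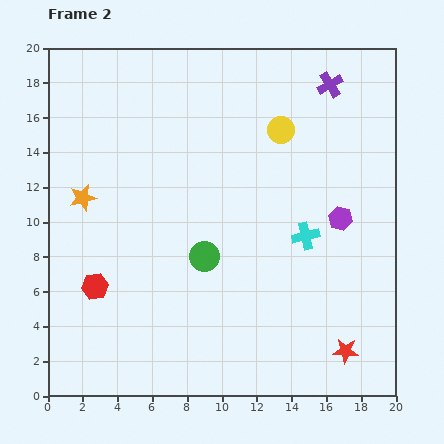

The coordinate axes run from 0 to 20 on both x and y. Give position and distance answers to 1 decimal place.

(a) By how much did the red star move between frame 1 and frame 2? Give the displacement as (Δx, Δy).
(-1.4, 0.1)

The red star was at (18.5, 2.5) in frame 1 and (17.1, 2.6) in frame 2.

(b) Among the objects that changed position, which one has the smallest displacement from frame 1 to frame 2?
the red star

(moved 1.4)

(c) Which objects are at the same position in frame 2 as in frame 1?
the yellow circle, the purple cross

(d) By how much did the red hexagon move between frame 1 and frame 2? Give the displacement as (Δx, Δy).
(1.1, -5.0)

The red hexagon was at (1.6, 11.3) in frame 1 and (2.7, 6.3) in frame 2.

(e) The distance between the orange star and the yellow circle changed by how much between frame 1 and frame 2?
+3.8

Distance in frame 1: 8.2. Distance in frame 2: 12.0.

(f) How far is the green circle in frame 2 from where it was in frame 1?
5.2

The green circle moved from (7.4, 3.0) to (9.0, 8.0), a distance of √(1.6² + 5.0²) ≈ 5.2.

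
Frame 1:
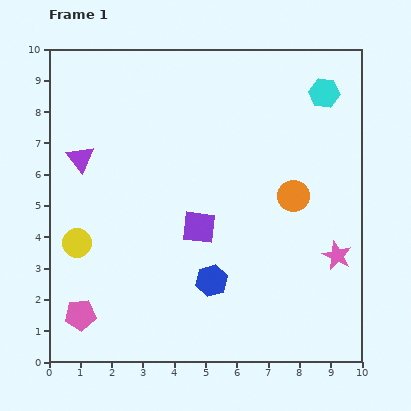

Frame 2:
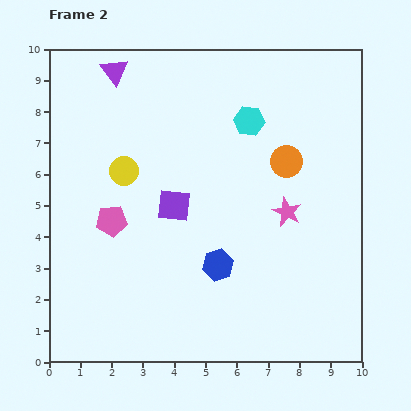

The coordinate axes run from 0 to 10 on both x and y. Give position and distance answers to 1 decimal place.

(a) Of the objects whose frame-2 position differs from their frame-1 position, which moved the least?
the blue hexagon

(moved 0.5)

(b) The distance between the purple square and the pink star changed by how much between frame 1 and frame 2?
-0.9

Distance in frame 1: 4.5. Distance in frame 2: 3.6.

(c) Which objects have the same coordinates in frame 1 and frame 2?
none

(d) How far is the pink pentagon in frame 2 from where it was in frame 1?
3.2

The pink pentagon moved from (1.0, 1.5) to (2.0, 4.5), a distance of √(1.0² + 3.0²) ≈ 3.2.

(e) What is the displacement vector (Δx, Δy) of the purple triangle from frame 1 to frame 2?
(1.1, 2.8)

The purple triangle was at (1.0, 6.5) in frame 1 and (2.1, 9.3) in frame 2.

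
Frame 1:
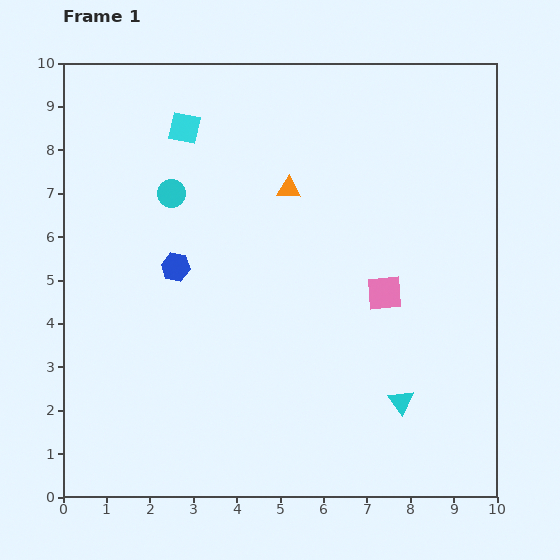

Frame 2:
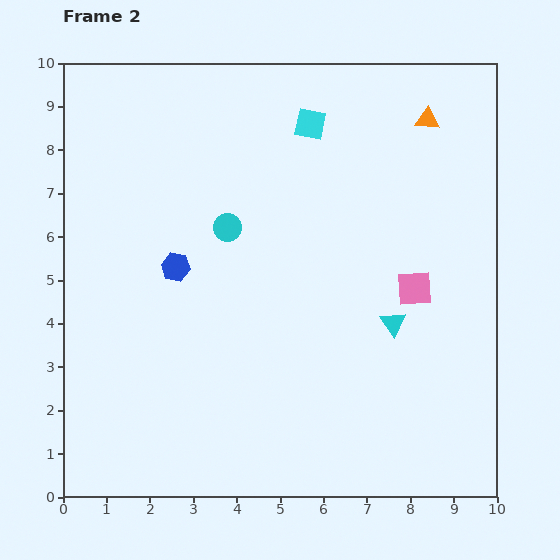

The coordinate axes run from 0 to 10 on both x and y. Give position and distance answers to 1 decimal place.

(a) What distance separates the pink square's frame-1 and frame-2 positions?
0.7

The pink square moved from (7.4, 4.7) to (8.1, 4.8), a distance of √(0.7² + 0.1²) ≈ 0.7.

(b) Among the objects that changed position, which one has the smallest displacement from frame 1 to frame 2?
the pink square

(moved 0.7)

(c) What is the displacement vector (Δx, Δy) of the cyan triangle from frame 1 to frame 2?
(-0.2, 1.8)

The cyan triangle was at (7.8, 2.2) in frame 1 and (7.6, 4.0) in frame 2.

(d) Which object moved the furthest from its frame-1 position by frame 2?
the orange triangle

(moved 3.6; next 2.9)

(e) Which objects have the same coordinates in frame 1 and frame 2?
the blue hexagon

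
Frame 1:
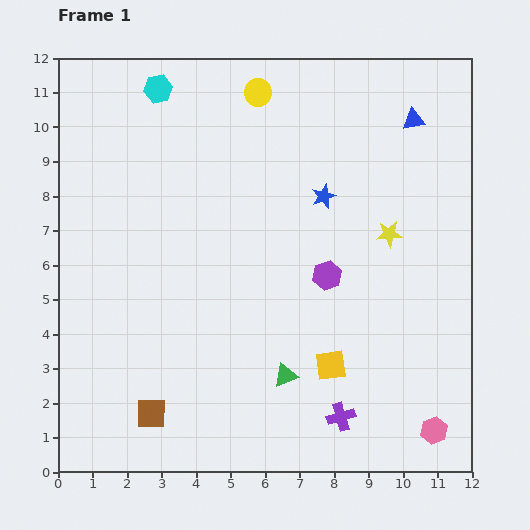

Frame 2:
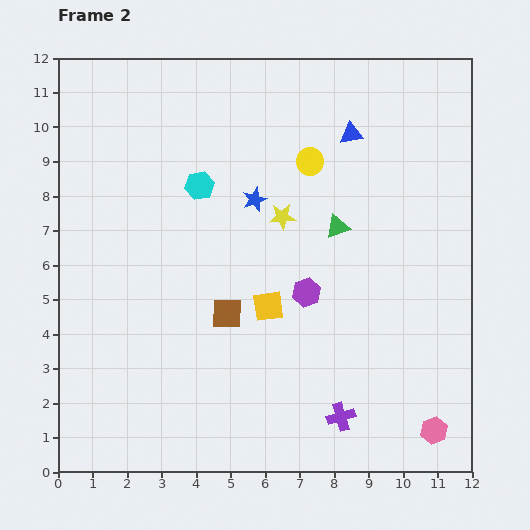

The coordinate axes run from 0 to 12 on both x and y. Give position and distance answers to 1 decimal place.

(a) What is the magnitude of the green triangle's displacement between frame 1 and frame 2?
4.6

The green triangle moved from (6.6, 2.8) to (8.1, 7.1), a distance of √(1.5² + 4.3²) ≈ 4.6.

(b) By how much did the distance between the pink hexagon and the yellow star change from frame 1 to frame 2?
+1.8

Distance in frame 1: 5.8. Distance in frame 2: 7.6.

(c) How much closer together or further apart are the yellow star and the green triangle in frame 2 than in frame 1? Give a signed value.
-3.5

Distance in frame 1: 5.1. Distance in frame 2: 1.6.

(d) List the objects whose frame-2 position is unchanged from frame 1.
the pink hexagon, the purple cross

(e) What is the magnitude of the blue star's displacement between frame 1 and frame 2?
2.0

The blue star moved from (7.7, 8.0) to (5.7, 7.9), a distance of √(2.0² + 0.1²) ≈ 2.0.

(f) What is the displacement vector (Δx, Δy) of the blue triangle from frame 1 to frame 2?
(-1.8, -0.4)

The blue triangle was at (10.3, 10.2) in frame 1 and (8.5, 9.8) in frame 2.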